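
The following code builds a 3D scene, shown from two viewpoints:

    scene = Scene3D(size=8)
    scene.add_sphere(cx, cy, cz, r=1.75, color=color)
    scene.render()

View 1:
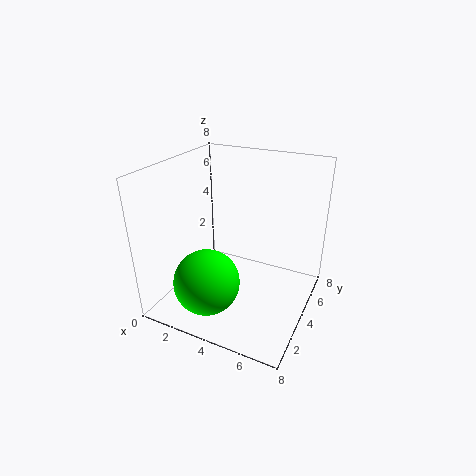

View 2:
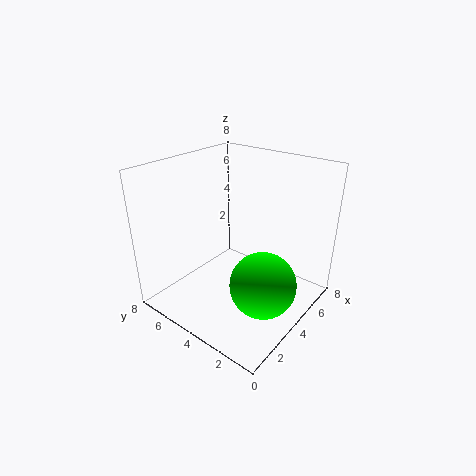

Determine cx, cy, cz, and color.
cx = 3.25
cy = 1.75
cz = 2.25
color = 'lime'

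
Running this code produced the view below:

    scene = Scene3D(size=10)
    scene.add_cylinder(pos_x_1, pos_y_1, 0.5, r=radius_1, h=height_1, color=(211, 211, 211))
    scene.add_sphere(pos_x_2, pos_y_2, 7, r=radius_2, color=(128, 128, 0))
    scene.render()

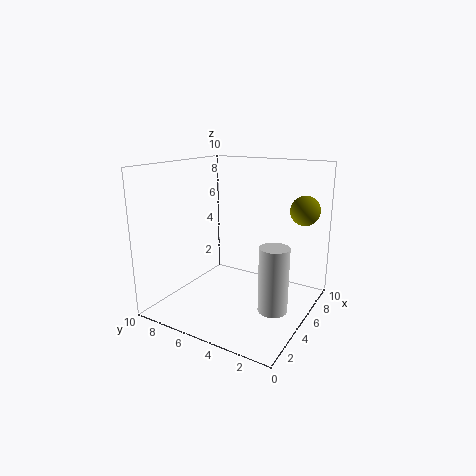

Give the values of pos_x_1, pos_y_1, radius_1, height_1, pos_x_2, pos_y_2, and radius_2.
pos_x_1 = 4.5; pos_y_1 = 2; radius_1 = 1; height_1 = 4.5; pos_x_2 = 7; pos_y_2 = 1; radius_2 = 1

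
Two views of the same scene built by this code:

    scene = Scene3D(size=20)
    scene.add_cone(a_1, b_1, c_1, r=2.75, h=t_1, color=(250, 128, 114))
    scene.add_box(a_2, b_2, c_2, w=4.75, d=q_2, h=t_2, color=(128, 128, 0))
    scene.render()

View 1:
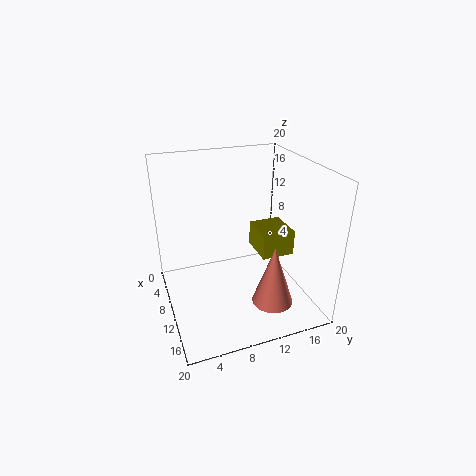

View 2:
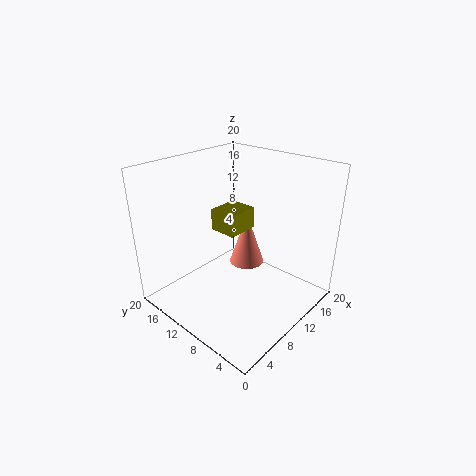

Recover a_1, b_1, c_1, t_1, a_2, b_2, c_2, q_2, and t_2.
a_1 = 15.5, b_1 = 13, c_1 = 2.5, t_1 = 8.25, a_2 = 10.5, b_2 = 11.5, c_2 = 9.25, q_2 = 4.25, t_2 = 3.25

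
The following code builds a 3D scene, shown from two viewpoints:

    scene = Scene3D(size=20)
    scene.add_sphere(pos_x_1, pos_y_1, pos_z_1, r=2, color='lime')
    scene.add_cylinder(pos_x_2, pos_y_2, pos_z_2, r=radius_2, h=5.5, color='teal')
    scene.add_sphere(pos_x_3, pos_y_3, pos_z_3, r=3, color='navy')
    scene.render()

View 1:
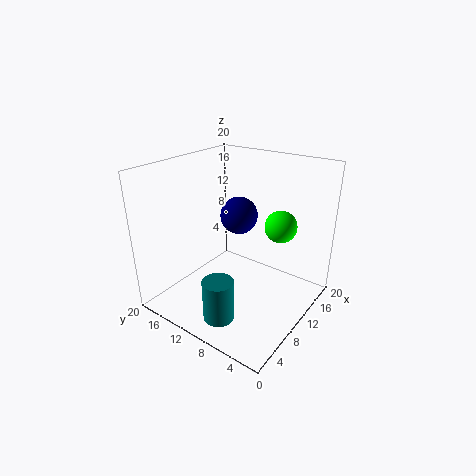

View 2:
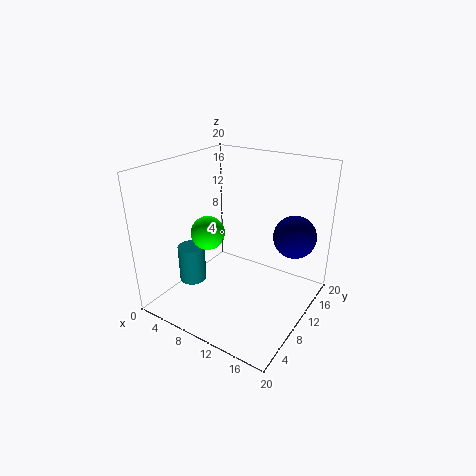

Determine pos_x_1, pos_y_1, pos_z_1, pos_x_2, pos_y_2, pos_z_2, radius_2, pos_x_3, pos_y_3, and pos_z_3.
pos_x_1 = 10
pos_y_1 = 3.5
pos_z_1 = 13.5
pos_x_2 = 3
pos_y_2 = 8
pos_z_2 = 2
radius_2 = 2
pos_x_3 = 16.5
pos_y_3 = 14.5
pos_z_3 = 10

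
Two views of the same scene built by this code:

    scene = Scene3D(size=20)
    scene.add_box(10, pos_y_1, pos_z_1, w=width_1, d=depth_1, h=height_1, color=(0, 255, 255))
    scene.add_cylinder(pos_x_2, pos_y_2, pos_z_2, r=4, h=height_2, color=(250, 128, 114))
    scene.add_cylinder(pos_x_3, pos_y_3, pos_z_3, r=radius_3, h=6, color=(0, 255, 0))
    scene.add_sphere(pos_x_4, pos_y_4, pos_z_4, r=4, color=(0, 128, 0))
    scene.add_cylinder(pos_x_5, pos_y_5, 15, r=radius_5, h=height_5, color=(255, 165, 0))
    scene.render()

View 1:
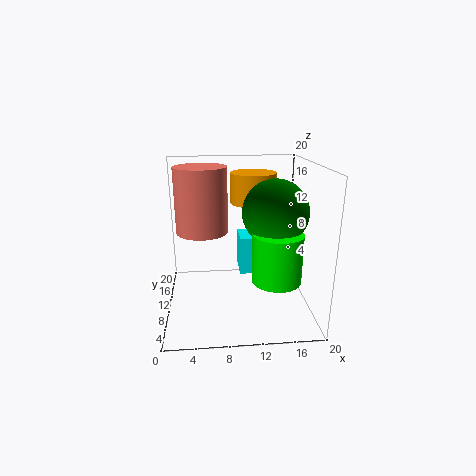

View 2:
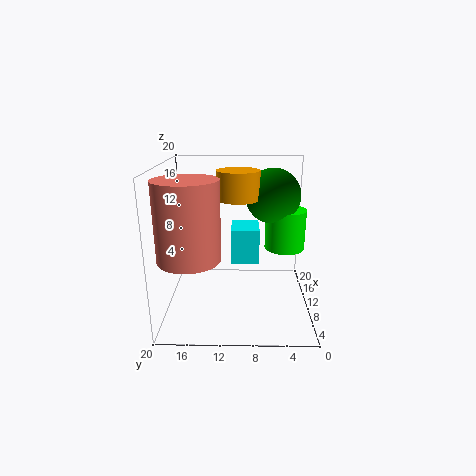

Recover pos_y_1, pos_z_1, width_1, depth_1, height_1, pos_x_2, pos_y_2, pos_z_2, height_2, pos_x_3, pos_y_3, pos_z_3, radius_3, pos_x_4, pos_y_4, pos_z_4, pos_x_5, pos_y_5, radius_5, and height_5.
pos_y_1 = 7, pos_z_1 = 6, width_1 = 5, depth_1 = 4, height_1 = 5, pos_x_2 = 5, pos_y_2 = 16, pos_z_2 = 9, height_2 = 10, pos_x_3 = 14, pos_y_3 = 3, pos_z_3 = 7, radius_3 = 3, pos_x_4 = 14, pos_y_4 = 5, pos_z_4 = 15, pos_x_5 = 12, pos_y_5 = 10, radius_5 = 3, height_5 = 4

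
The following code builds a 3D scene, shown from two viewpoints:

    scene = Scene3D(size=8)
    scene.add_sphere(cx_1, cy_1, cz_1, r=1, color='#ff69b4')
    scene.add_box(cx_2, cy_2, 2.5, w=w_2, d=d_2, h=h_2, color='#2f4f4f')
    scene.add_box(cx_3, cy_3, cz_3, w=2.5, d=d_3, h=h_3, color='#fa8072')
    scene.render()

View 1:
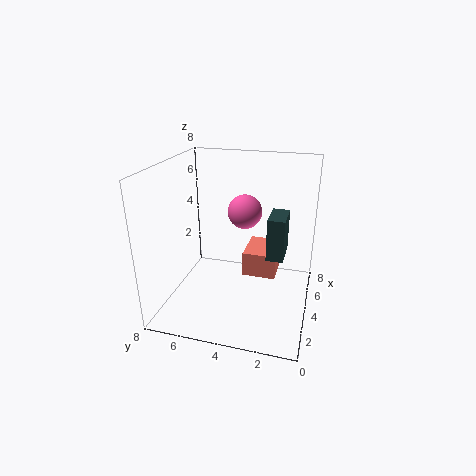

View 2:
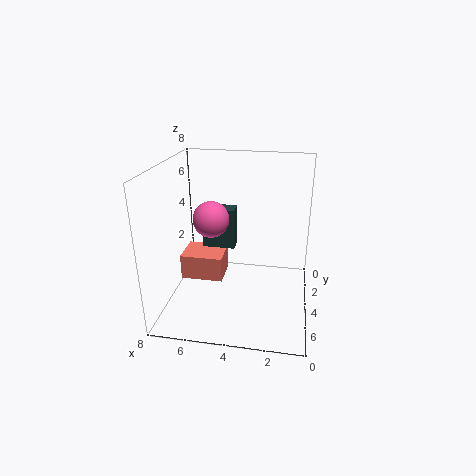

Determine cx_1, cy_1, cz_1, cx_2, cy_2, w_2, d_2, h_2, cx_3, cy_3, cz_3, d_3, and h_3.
cx_1 = 5.5
cy_1 = 4
cz_1 = 5
cx_2 = 4.5
cy_2 = 1.5
w_2 = 2
d_2 = 1
h_2 = 2.5
cx_3 = 5
cy_3 = 2
cz_3 = 1
d_3 = 2
h_3 = 1.5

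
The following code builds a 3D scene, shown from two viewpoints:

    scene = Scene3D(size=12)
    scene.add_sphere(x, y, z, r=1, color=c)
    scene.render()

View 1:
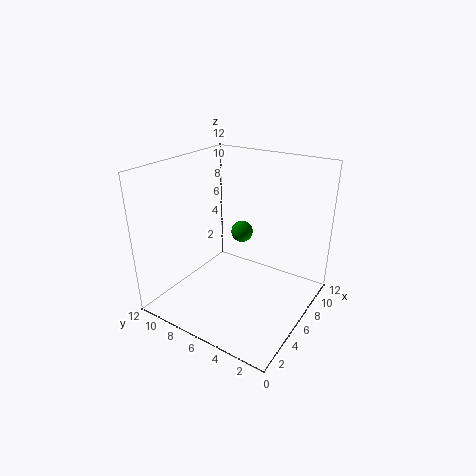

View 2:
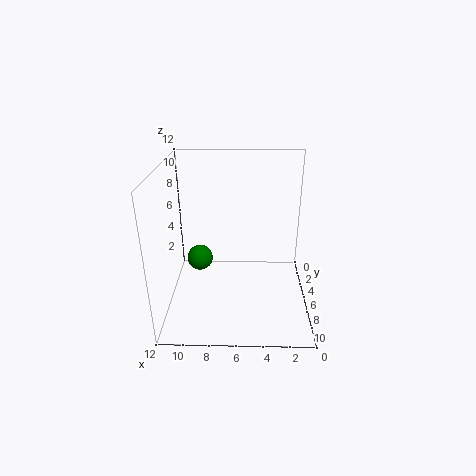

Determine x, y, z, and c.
x = 9
y = 7.5
z = 5
c = 'green'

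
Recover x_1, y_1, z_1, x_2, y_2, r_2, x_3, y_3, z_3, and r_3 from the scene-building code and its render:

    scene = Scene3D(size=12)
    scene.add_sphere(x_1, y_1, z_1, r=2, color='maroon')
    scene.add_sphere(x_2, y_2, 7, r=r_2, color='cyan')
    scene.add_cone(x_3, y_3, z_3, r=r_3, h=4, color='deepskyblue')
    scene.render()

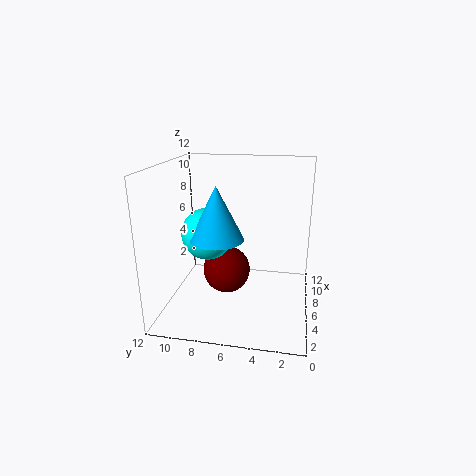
x_1 = 6; y_1 = 7; z_1 = 3; x_2 = 4; y_2 = 8; r_2 = 2; x_3 = 3; y_3 = 7; z_3 = 7; r_3 = 2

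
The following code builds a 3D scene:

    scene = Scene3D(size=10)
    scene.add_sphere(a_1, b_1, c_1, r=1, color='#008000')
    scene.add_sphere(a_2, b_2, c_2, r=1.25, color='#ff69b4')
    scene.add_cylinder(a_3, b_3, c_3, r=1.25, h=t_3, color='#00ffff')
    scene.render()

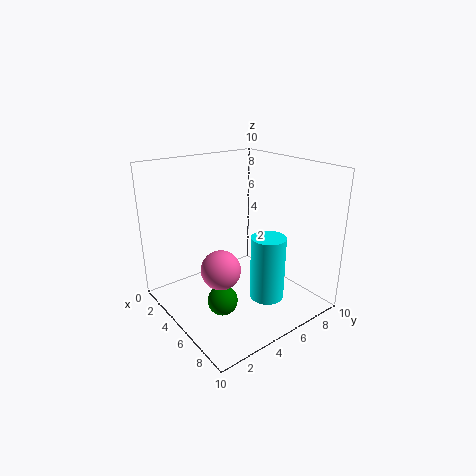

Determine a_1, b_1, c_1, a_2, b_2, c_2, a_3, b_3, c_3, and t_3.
a_1 = 6.25; b_1 = 2.75; c_1 = 1.5; a_2 = 6.5; b_2 = 2.5; c_2 = 4; a_3 = 6.25; b_3 = 6.75; c_3 = 0.25; t_3 = 4.75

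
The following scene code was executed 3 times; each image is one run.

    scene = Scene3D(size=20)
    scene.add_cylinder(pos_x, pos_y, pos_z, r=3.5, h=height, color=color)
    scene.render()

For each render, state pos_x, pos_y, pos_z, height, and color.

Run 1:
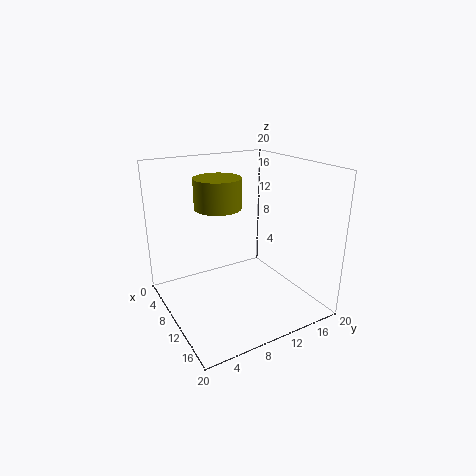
pos_x = 5; pos_y = 9.5; pos_z = 13; height = 4.5; color = 'olive'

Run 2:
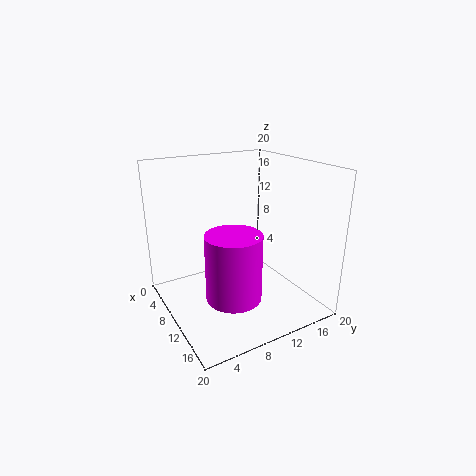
pos_x = 15; pos_y = 6.5; pos_z = 4.5; height = 8.5; color = 'magenta'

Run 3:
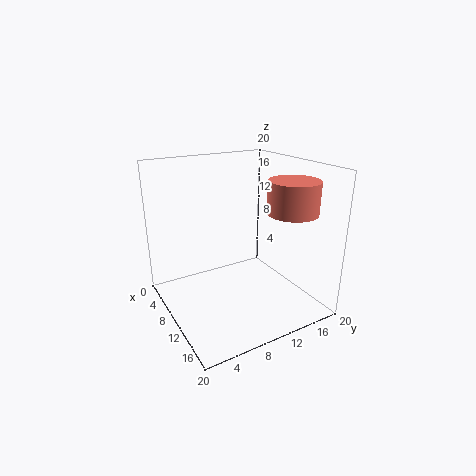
pos_x = 13.5; pos_y = 16.5; pos_z = 13.5; height = 4.5; color = 'salmon'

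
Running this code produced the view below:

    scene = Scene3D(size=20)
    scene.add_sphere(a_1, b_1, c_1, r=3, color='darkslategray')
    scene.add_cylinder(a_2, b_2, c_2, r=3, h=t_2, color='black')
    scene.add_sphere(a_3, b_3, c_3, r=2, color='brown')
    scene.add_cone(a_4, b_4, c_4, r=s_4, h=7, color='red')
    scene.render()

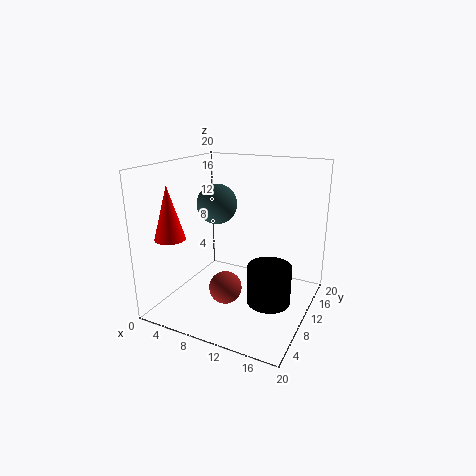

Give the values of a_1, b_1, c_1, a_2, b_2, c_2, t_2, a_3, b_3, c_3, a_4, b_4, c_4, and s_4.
a_1 = 5, b_1 = 13, c_1 = 13.5, a_2 = 15, b_2 = 9.5, c_2 = 1.5, t_2 = 5.5, a_3 = 11.5, b_3 = 3.5, c_3 = 6, a_4 = 3.5, b_4 = 3.5, c_4 = 11, s_4 = 2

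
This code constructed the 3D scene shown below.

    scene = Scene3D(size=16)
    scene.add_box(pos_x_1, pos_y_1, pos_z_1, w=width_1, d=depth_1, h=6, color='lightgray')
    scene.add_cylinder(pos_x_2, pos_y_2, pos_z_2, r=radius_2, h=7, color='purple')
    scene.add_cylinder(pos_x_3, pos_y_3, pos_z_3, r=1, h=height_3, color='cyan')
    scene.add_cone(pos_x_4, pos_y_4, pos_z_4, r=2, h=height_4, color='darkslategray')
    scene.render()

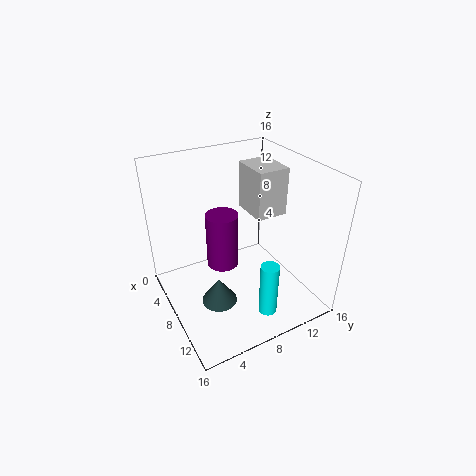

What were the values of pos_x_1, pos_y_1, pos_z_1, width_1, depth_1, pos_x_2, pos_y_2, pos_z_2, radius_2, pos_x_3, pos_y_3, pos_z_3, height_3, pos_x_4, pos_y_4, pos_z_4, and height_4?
pos_x_1 = 1, pos_y_1 = 12, pos_z_1 = 8, width_1 = 5, depth_1 = 4, pos_x_2 = 4, pos_y_2 = 8, pos_z_2 = 2, radius_2 = 2, pos_x_3 = 13, pos_y_3 = 9, pos_z_3 = 1, height_3 = 6, pos_x_4 = 9, pos_y_4 = 5, pos_z_4 = 1, height_4 = 3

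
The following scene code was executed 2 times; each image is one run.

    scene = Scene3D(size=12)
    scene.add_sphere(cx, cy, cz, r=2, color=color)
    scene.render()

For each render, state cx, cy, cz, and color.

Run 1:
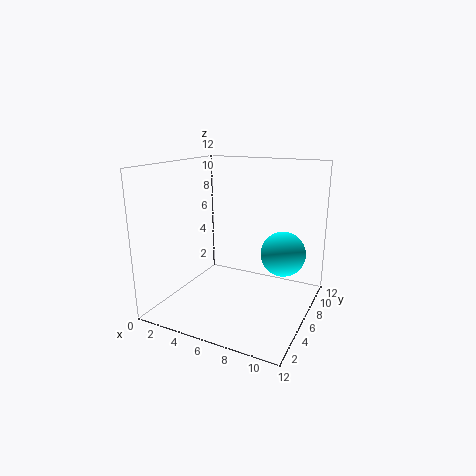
cx = 9, cy = 9, cz = 4, color = 'cyan'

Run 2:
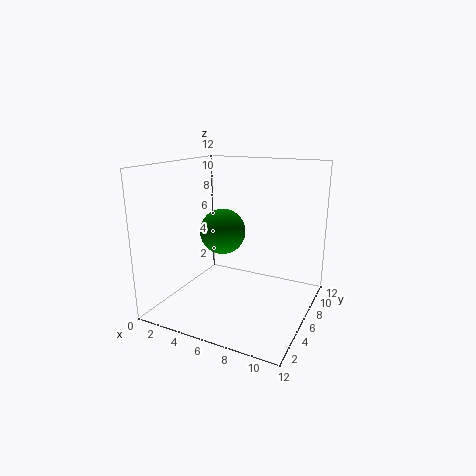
cx = 4, cy = 7, cz = 6, color = 'green'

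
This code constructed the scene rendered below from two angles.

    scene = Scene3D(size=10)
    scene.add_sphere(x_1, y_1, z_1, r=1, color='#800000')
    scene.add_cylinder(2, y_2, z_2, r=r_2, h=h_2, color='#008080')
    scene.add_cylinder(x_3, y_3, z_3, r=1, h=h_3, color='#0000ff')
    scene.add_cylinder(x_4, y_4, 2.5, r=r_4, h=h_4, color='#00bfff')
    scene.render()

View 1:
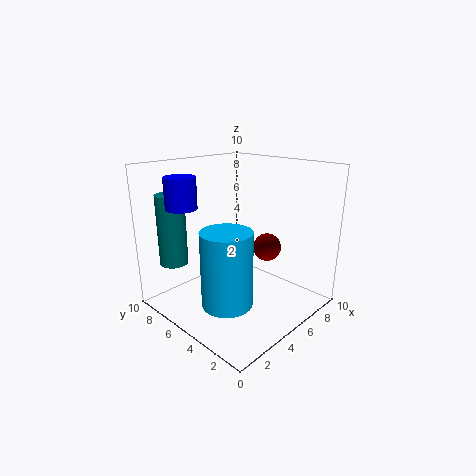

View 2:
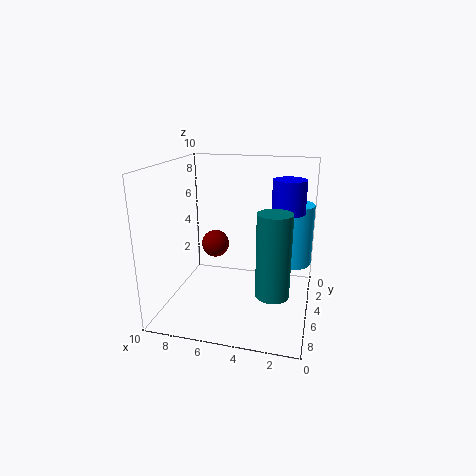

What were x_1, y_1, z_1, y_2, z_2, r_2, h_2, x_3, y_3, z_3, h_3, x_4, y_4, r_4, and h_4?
x_1 = 7
y_1 = 4
z_1 = 4
y_2 = 8.5
z_2 = 3
r_2 = 1
h_2 = 5
x_3 = 1.5
y_3 = 6.5
z_3 = 7.5
h_3 = 2
x_4 = 1.5
y_4 = 2.5
r_4 = 1.5
h_4 = 4.5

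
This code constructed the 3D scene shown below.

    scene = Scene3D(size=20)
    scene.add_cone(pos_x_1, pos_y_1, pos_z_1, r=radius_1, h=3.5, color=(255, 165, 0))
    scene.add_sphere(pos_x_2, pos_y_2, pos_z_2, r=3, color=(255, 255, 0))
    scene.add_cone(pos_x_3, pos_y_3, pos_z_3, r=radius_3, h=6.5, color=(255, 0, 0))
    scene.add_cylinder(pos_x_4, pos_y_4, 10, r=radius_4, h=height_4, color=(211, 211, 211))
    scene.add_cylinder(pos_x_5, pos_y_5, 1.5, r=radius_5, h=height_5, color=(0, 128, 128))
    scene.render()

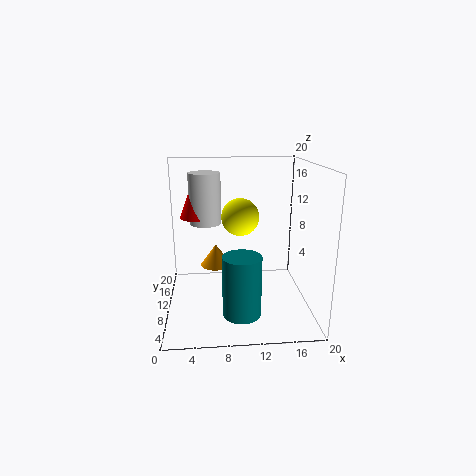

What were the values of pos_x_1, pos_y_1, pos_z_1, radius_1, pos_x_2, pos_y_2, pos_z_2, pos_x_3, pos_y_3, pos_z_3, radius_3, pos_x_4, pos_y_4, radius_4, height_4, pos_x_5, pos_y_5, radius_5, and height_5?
pos_x_1 = 7; pos_y_1 = 17; pos_z_1 = 3; radius_1 = 2.5; pos_x_2 = 11; pos_y_2 = 17; pos_z_2 = 11; pos_x_3 = 4; pos_y_3 = 17.5; pos_z_3 = 11; radius_3 = 2.5; pos_x_4 = 5.5; pos_y_4 = 17.5; radius_4 = 2.5; height_4 = 8; pos_x_5 = 10; pos_y_5 = 4.5; radius_5 = 2.5; height_5 = 8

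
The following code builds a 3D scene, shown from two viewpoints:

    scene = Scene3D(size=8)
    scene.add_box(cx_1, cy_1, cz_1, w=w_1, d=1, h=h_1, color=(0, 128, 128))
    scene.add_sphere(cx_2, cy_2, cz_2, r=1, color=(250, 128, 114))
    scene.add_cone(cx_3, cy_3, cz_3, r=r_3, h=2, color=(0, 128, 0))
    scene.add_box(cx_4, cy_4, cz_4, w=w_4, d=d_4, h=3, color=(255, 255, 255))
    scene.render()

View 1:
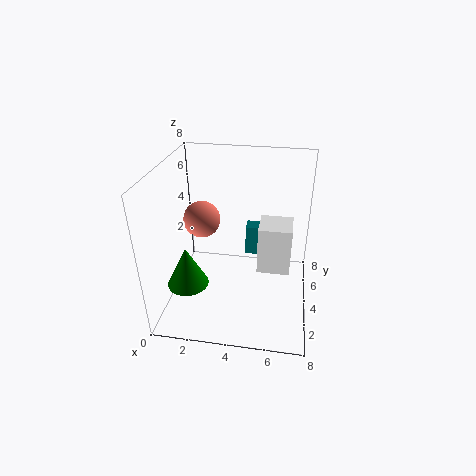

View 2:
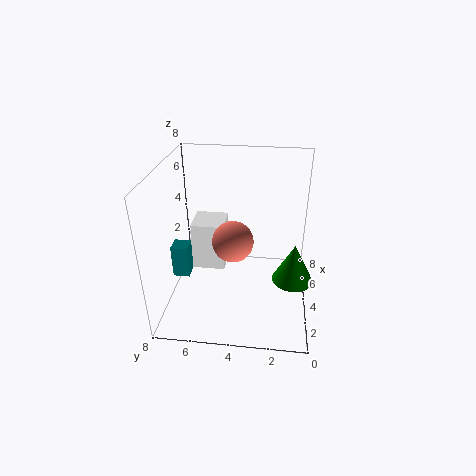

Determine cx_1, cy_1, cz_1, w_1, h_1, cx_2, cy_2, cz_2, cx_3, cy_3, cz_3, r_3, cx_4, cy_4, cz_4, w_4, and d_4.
cx_1 = 4; cy_1 = 7; cz_1 = 1; w_1 = 1; h_1 = 2; cx_2 = 2; cy_2 = 4; cz_2 = 5; cx_3 = 2; cy_3 = 1; cz_3 = 3; r_3 = 1; cx_4 = 5; cy_4 = 5; cz_4 = 1; w_4 = 2; d_4 = 2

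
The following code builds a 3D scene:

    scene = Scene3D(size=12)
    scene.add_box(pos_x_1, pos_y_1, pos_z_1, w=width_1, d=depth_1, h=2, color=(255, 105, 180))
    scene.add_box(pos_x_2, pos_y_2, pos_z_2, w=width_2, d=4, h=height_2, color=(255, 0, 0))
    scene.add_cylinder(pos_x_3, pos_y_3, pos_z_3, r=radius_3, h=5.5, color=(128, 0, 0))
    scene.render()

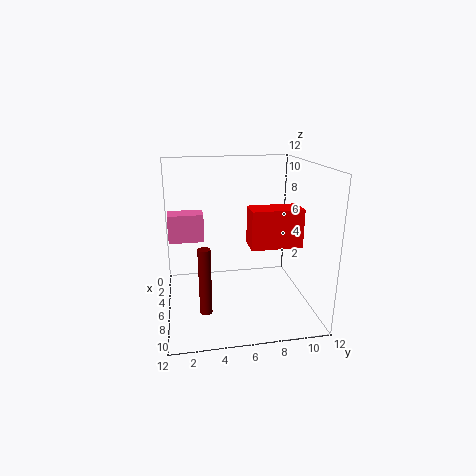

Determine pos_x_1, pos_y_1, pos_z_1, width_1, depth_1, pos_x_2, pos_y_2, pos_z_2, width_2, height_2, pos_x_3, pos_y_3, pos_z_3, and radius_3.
pos_x_1 = 7.5, pos_y_1 = 0.5, pos_z_1 = 7, width_1 = 1.5, depth_1 = 2.5, pos_x_2 = 7, pos_y_2 = 6.5, pos_z_2 = 6, width_2 = 2, height_2 = 3, pos_x_3 = 8, pos_y_3 = 3, pos_z_3 = 0.5, radius_3 = 0.5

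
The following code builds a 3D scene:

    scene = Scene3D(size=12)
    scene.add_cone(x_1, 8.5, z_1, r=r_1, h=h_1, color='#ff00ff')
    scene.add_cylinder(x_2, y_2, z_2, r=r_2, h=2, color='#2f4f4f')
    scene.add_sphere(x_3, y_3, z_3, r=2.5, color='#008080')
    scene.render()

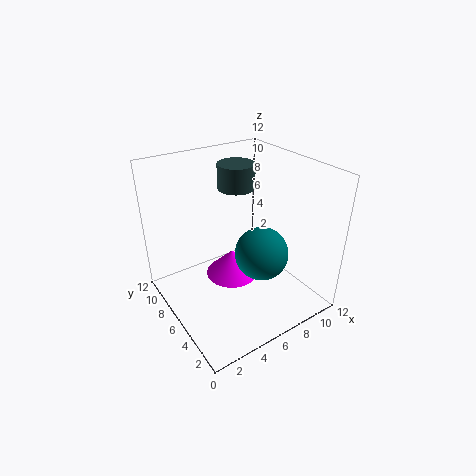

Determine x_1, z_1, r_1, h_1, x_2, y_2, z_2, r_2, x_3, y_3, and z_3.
x_1 = 7; z_1 = 0.5; r_1 = 2.5; h_1 = 2.5; x_2 = 6.5; y_2 = 7; z_2 = 10; r_2 = 1.5; x_3 = 9; y_3 = 6.5; z_3 = 3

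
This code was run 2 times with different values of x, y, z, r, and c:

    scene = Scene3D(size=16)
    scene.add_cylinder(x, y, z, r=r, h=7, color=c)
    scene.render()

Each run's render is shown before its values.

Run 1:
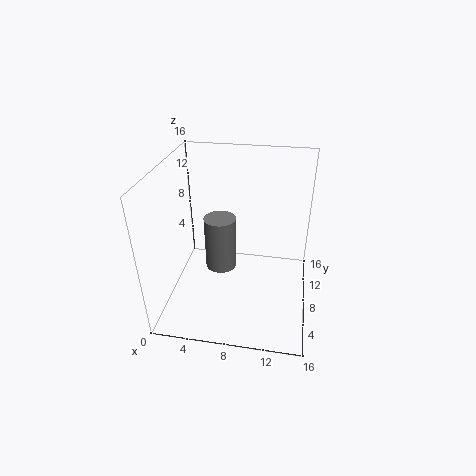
x = 5; y = 12; z = 1; r = 2; c = 'gray'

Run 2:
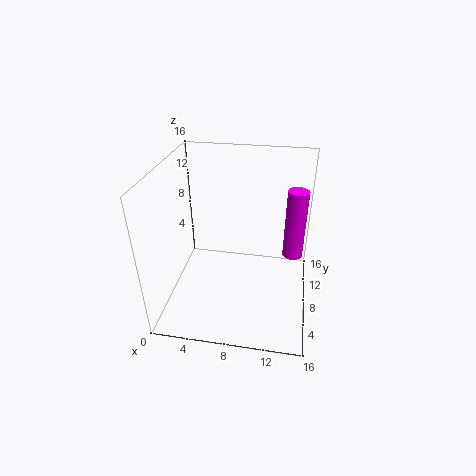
x = 14; y = 6; z = 8; r = 1; c = 'magenta'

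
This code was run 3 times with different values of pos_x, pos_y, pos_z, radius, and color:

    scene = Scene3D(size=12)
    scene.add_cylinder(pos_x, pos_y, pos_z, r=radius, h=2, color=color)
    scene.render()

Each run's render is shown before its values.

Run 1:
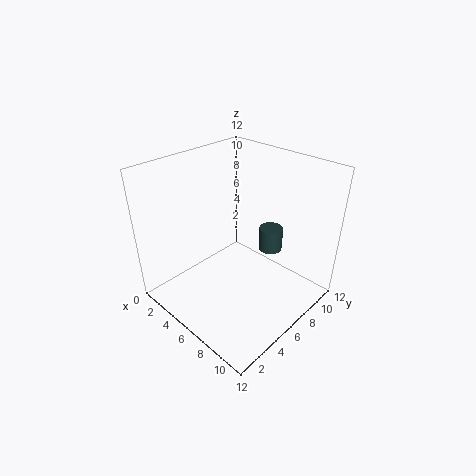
pos_x = 7.5; pos_y = 8.5; pos_z = 4.5; radius = 1; color = 'darkslategray'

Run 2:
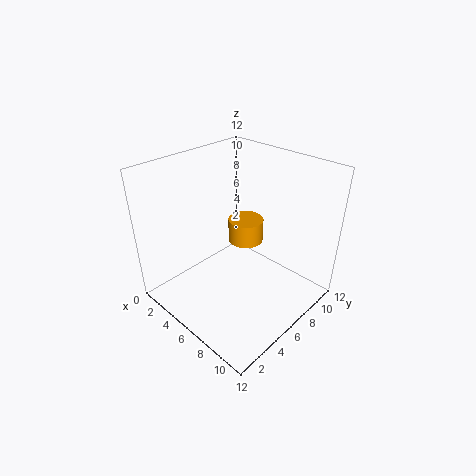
pos_x = 5.5; pos_y = 7.5; pos_z = 5; radius = 1.5; color = 'orange'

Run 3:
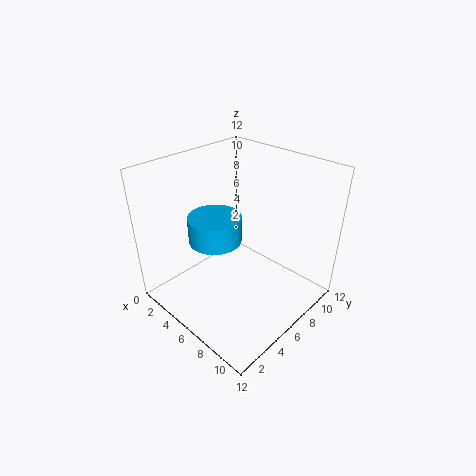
pos_x = 6; pos_y = 3.5; pos_z = 7; radius = 2; color = 'deepskyblue'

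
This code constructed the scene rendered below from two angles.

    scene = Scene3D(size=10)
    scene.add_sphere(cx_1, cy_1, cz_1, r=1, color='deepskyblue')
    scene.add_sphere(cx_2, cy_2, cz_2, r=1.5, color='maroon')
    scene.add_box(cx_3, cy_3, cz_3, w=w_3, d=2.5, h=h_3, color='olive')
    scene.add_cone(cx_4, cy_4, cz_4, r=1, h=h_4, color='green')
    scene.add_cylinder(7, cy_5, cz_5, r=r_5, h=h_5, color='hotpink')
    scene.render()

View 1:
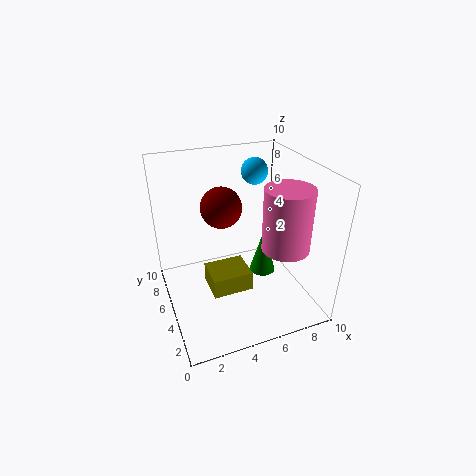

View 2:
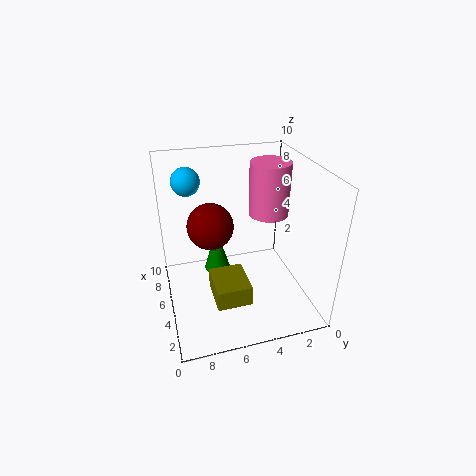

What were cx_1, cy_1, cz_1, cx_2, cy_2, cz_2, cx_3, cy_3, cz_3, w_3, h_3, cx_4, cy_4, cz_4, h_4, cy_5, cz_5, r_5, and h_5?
cx_1 = 7.5, cy_1 = 8, cz_1 = 8.5, cx_2 = 4.5, cy_2 = 7, cz_2 = 6.5, cx_3 = 3, cy_3 = 4.5, cz_3 = 0.5, w_3 = 3, h_3 = 1.5, cx_4 = 7.5, cy_4 = 6, cz_4 = 1, h_4 = 3.5, cy_5 = 2, cz_5 = 5.5, r_5 = 1.5, h_5 = 4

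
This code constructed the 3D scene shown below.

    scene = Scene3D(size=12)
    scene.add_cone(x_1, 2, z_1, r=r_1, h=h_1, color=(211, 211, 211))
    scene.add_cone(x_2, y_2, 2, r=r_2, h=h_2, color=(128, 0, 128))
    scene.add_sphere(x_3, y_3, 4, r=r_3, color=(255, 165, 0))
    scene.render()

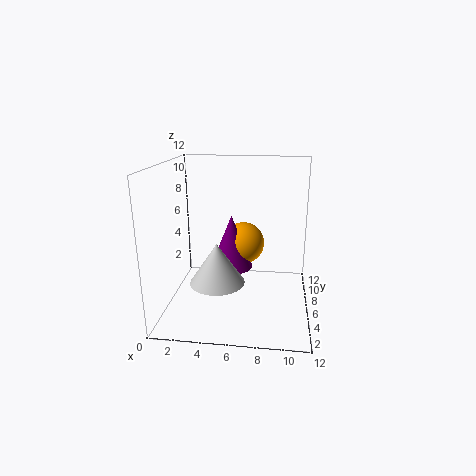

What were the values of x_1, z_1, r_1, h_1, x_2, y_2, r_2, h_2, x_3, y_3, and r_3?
x_1 = 5, z_1 = 4, r_1 = 2, h_1 = 3, x_2 = 5, y_2 = 9, r_2 = 2, h_2 = 5, x_3 = 6, y_3 = 10, r_3 = 2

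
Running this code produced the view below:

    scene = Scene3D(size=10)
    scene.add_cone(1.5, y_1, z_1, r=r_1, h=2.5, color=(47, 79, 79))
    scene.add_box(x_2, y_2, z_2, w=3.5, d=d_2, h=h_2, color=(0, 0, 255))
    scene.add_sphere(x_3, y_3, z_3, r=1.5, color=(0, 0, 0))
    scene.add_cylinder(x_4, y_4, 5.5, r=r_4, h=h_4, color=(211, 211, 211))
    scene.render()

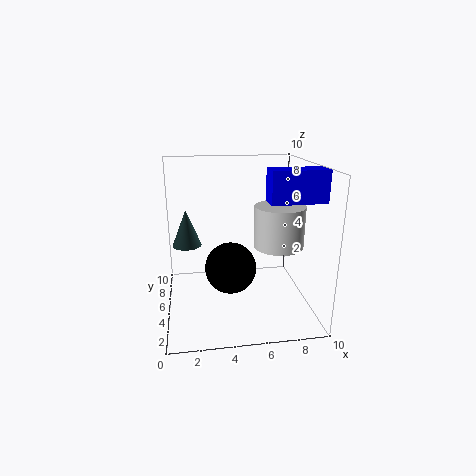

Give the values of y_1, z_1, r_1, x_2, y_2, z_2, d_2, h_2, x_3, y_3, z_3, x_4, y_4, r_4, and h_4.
y_1 = 5.5
z_1 = 4.5
r_1 = 1
x_2 = 6.5
y_2 = 2
z_2 = 8
d_2 = 1.5
h_2 = 2
x_3 = 4
y_3 = 1.5
z_3 = 4.5
x_4 = 7
y_4 = 2
r_4 = 1.5
h_4 = 2.5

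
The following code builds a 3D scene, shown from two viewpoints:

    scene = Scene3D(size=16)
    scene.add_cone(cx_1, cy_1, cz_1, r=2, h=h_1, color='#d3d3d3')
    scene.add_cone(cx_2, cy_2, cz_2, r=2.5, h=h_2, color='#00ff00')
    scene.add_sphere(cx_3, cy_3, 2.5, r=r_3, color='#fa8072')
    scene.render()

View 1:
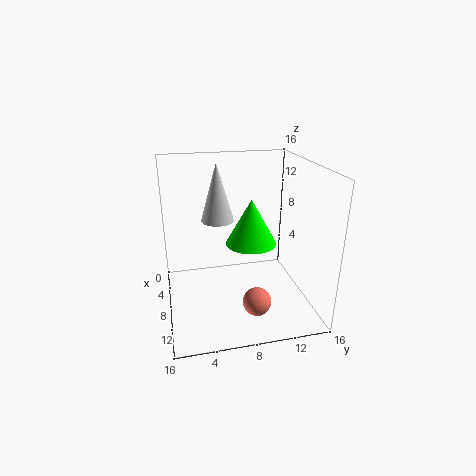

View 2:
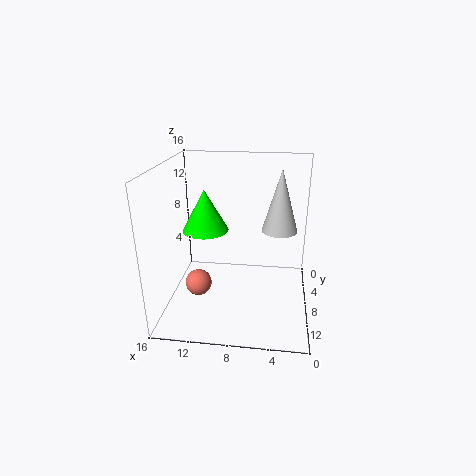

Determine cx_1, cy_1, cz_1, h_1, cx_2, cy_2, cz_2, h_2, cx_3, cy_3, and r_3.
cx_1 = 3.5, cy_1 = 6.5, cz_1 = 8.5, h_1 = 7, cx_2 = 11.5, cy_2 = 8.5, cz_2 = 9, h_2 = 4.5, cx_3 = 12.5, cy_3 = 9, r_3 = 1.5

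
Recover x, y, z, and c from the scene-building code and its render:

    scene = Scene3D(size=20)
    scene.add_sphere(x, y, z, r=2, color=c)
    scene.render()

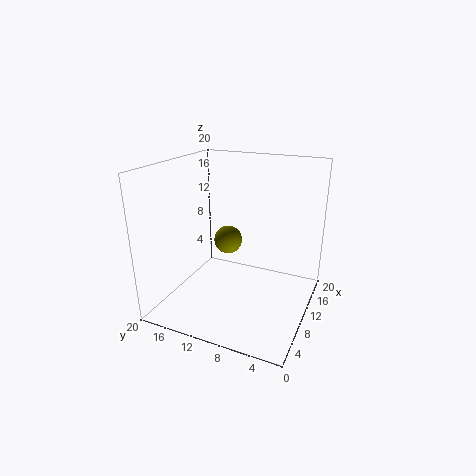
x = 11, y = 12, z = 9, c = 'olive'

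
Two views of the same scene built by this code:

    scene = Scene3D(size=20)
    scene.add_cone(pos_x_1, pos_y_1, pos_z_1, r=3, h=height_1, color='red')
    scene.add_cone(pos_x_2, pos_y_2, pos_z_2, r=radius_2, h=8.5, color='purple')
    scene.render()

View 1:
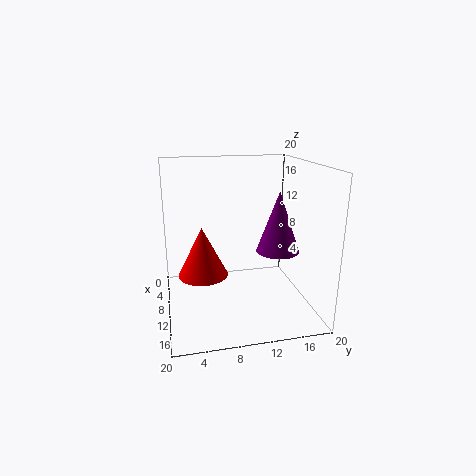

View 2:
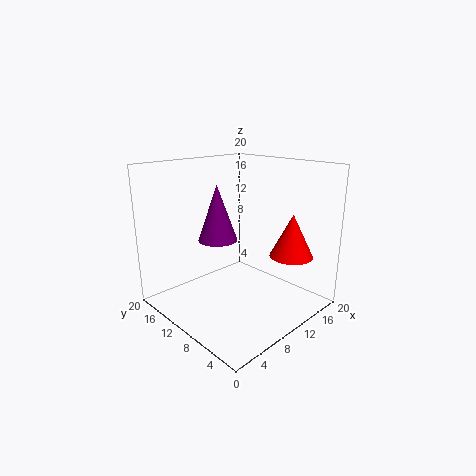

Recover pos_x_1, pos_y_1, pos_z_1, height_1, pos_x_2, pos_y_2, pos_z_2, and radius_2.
pos_x_1 = 15, pos_y_1 = 4.5, pos_z_1 = 7.5, height_1 = 6, pos_x_2 = 11, pos_y_2 = 15.5, pos_z_2 = 8, radius_2 = 3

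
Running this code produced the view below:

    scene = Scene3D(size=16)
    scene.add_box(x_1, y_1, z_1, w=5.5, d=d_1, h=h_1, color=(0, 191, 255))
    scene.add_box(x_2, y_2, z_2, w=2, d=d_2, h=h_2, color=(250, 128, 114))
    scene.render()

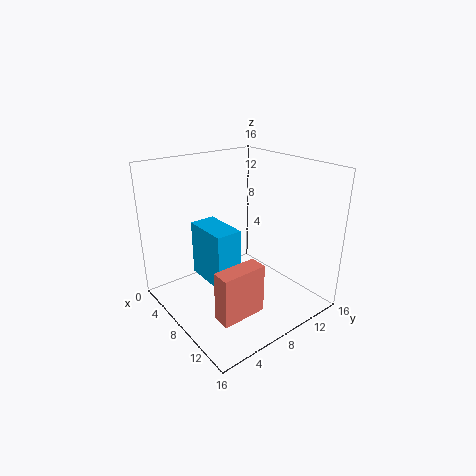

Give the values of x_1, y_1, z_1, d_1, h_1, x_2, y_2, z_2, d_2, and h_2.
x_1 = 3; y_1 = 5; z_1 = 2.5; d_1 = 3; h_1 = 6.5; x_2 = 10.5; y_2 = 3; z_2 = 1; d_2 = 5; h_2 = 5.5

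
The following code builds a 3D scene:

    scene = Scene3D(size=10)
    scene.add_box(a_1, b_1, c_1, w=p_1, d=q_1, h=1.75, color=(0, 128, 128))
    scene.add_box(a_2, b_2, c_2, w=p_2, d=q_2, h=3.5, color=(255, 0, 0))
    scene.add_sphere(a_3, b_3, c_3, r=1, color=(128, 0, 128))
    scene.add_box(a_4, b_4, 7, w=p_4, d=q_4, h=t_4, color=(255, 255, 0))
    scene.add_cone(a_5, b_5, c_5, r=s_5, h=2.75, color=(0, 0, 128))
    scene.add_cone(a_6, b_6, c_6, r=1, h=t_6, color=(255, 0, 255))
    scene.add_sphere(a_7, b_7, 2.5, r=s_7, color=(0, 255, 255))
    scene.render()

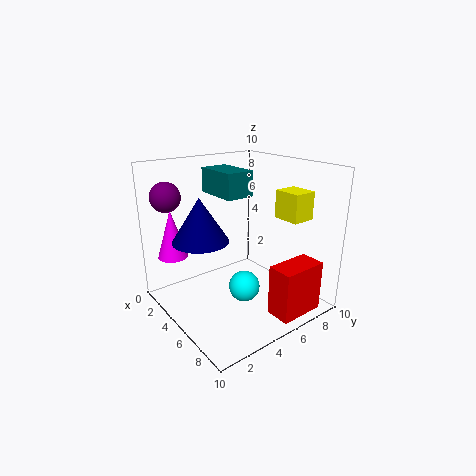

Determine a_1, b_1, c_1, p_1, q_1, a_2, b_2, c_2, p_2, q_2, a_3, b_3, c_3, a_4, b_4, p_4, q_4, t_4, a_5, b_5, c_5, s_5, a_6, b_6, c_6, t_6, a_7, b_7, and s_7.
a_1 = 1.75; b_1 = 4.25; c_1 = 7.75; p_1 = 3.25; q_1 = 2; a_2 = 7.75; b_2 = 5.5; c_2 = 0.25; p_2 = 1.75; q_2 = 3.25; a_3 = 2.5; b_3 = 1; c_3 = 8; a_4 = 7.5; b_4 = 6; p_4 = 1.75; q_4 = 1.5; t_4 = 1.75; a_5 = 5.5; b_5 = 1.75; c_5 = 5.75; s_5 = 1.75; a_6 = 3; b_6 = 1; c_6 = 4; t_6 = 3.25; a_7 = 7; b_7 = 4; s_7 = 1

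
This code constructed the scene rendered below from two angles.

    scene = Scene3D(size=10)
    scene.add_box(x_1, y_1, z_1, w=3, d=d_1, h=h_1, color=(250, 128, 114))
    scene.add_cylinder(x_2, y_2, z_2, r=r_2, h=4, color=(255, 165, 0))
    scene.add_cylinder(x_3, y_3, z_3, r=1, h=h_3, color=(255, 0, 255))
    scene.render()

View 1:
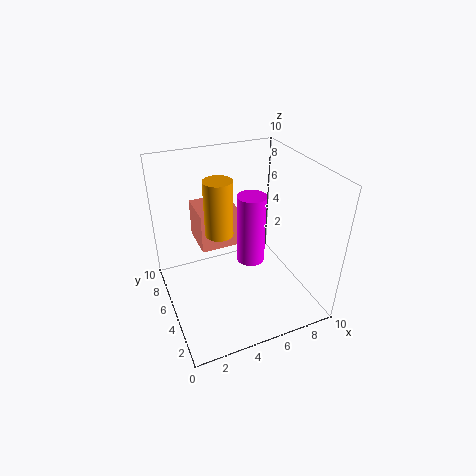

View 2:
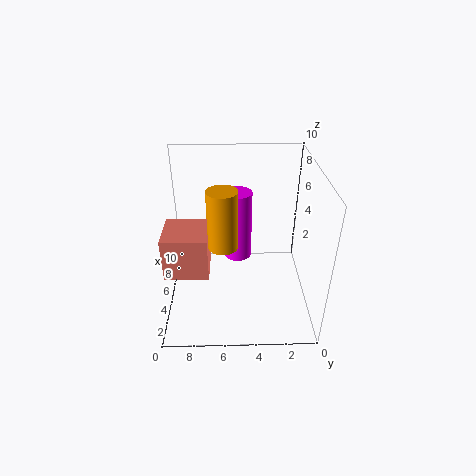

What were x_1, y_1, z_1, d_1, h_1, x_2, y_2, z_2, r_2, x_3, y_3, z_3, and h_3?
x_1 = 3, y_1 = 7, z_1 = 3, d_1 = 3, h_1 = 3, x_2 = 4, y_2 = 6, z_2 = 5, r_2 = 1, x_3 = 6, y_3 = 5, z_3 = 3, h_3 = 5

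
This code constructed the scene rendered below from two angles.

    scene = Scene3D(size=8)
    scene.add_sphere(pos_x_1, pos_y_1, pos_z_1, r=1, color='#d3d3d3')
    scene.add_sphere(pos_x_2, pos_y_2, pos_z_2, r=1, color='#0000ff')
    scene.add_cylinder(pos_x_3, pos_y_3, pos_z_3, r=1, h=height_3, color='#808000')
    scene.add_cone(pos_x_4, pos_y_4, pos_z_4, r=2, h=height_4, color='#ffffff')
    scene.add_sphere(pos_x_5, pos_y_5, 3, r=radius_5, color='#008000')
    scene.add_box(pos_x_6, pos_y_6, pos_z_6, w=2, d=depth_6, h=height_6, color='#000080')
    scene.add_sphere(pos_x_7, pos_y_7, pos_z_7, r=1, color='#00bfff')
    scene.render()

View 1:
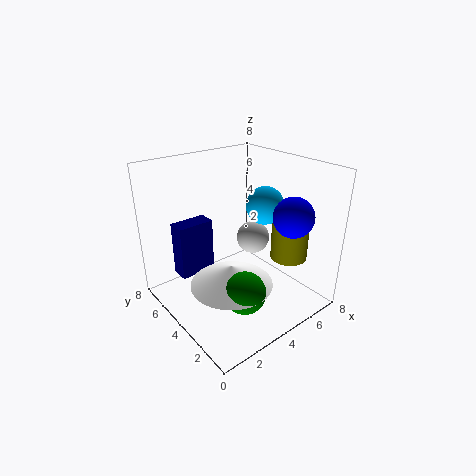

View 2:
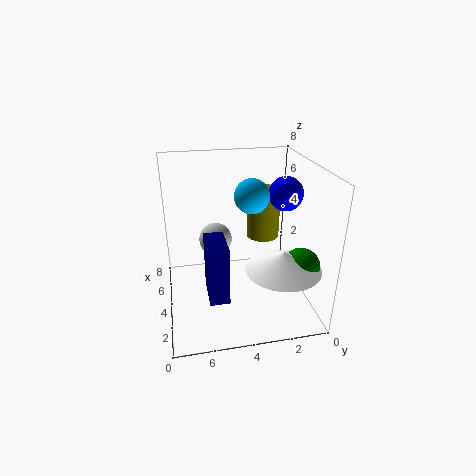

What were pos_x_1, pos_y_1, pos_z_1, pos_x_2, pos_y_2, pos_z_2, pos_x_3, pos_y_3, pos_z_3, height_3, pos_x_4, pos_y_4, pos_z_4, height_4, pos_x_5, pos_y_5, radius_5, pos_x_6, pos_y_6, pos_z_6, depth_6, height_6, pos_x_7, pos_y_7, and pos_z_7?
pos_x_1 = 6, pos_y_1 = 5, pos_z_1 = 3, pos_x_2 = 5, pos_y_2 = 1, pos_z_2 = 6, pos_x_3 = 6, pos_y_3 = 2, pos_z_3 = 3, height_3 = 3, pos_x_4 = 2, pos_y_4 = 2, pos_z_4 = 3, height_4 = 1, pos_x_5 = 2, pos_y_5 = 1, radius_5 = 1, pos_x_6 = 1, pos_y_6 = 5, pos_z_6 = 2, depth_6 = 1, height_6 = 3, pos_x_7 = 5, pos_y_7 = 3, pos_z_7 = 6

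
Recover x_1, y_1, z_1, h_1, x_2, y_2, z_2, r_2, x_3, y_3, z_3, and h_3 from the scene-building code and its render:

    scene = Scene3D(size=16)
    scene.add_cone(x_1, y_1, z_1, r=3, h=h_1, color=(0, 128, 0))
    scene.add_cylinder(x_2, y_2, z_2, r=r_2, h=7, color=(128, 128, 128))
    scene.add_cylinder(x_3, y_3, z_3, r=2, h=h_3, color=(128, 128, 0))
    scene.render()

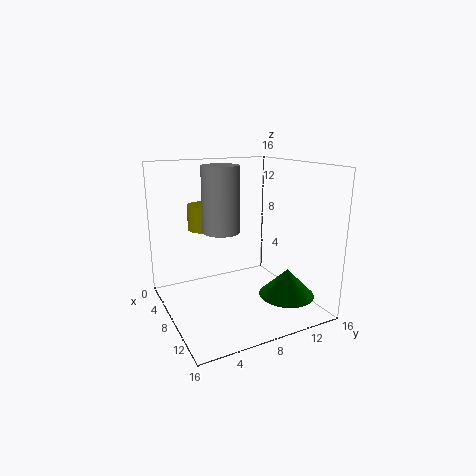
x_1 = 12
y_1 = 12
z_1 = 2
h_1 = 3
x_2 = 8
y_2 = 6
z_2 = 9
r_2 = 2
x_3 = 3
y_3 = 6
z_3 = 8
h_3 = 3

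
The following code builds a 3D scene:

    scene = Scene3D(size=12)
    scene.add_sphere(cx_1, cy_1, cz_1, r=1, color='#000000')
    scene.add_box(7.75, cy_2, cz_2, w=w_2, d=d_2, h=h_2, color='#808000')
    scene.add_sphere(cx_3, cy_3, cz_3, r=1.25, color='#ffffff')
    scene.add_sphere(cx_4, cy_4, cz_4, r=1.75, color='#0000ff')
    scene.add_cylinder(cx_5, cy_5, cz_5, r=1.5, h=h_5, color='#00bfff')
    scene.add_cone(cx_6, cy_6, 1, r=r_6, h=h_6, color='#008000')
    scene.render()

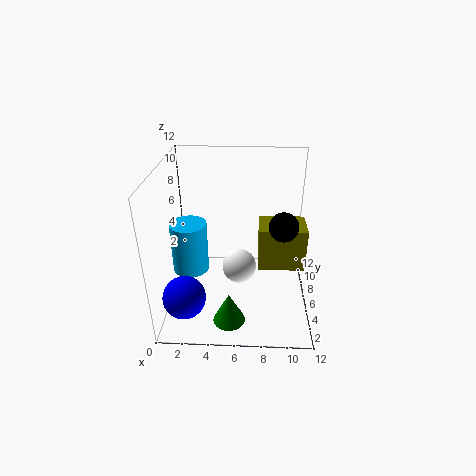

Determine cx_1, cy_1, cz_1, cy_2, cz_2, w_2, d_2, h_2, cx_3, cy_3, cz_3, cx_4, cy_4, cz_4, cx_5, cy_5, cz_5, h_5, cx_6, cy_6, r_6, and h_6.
cx_1 = 9.25
cy_1 = 2
cz_1 = 9.25
cy_2 = 5.75
cz_2 = 3
w_2 = 4
d_2 = 3
h_2 = 3.75
cx_3 = 6.25
cy_3 = 2.75
cz_3 = 5.5
cx_4 = 1.75
cy_4 = 3
cz_4 = 2
cx_5 = 2
cy_5 = 5.5
cz_5 = 3.25
h_5 = 4.25
cx_6 = 5.5
cy_6 = 1.75
r_6 = 1.25
h_6 = 2.5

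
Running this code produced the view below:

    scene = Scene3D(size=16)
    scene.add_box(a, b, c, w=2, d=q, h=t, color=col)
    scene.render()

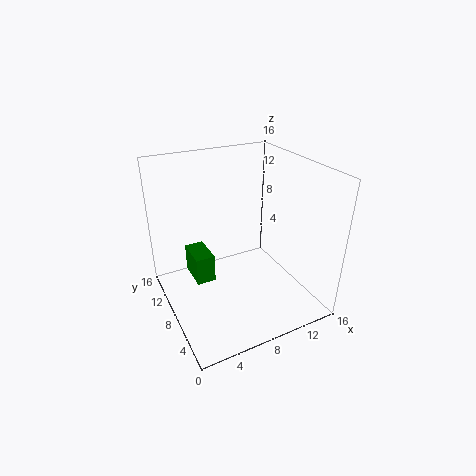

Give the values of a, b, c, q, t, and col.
a = 2.5
b = 6.5
c = 4.5
q = 3.5
t = 3
col = 'green'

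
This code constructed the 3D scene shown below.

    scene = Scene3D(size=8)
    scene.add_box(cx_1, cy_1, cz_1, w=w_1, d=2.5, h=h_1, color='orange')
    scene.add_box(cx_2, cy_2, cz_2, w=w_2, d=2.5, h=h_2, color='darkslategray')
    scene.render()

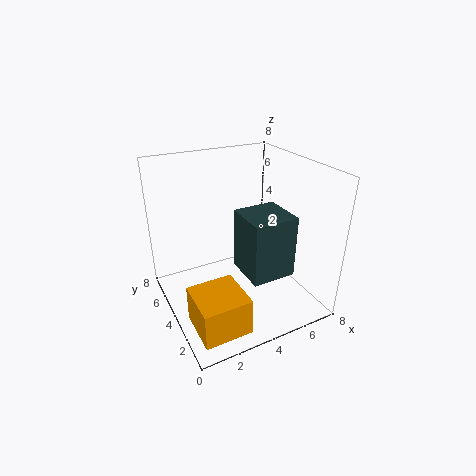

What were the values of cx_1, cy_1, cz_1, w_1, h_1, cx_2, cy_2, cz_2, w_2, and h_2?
cx_1 = 0.5, cy_1 = 0.5, cz_1 = 0.5, w_1 = 2.5, h_1 = 2, cx_2 = 4, cy_2 = 2, cz_2 = 2, w_2 = 2.5, h_2 = 3.5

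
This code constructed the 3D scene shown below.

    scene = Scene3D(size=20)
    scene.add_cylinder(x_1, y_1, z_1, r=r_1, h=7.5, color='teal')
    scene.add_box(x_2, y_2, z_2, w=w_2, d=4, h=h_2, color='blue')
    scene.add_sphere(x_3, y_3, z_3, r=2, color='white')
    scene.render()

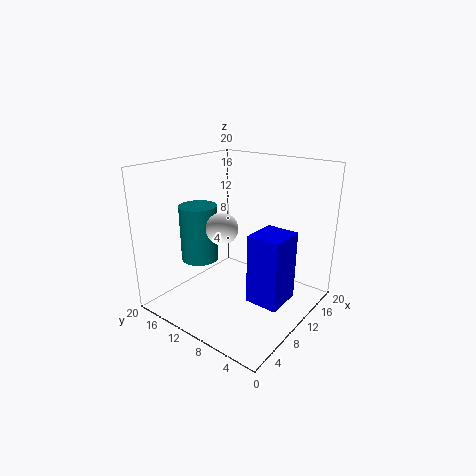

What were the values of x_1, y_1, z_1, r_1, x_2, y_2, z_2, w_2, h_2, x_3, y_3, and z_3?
x_1 = 6
y_1 = 13.5
z_1 = 7.5
r_1 = 2.5
x_2 = 4.5
y_2 = 0.5
z_2 = 5
w_2 = 4.5
h_2 = 8.5
x_3 = 5.5
y_3 = 9
z_3 = 13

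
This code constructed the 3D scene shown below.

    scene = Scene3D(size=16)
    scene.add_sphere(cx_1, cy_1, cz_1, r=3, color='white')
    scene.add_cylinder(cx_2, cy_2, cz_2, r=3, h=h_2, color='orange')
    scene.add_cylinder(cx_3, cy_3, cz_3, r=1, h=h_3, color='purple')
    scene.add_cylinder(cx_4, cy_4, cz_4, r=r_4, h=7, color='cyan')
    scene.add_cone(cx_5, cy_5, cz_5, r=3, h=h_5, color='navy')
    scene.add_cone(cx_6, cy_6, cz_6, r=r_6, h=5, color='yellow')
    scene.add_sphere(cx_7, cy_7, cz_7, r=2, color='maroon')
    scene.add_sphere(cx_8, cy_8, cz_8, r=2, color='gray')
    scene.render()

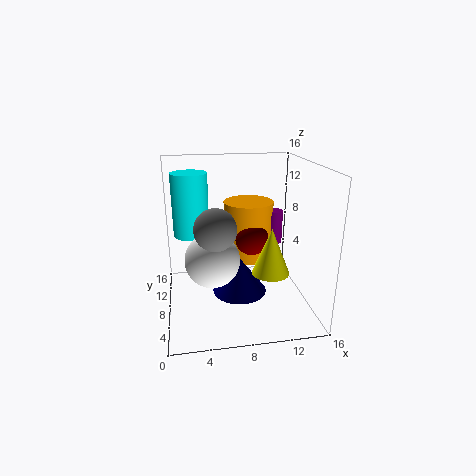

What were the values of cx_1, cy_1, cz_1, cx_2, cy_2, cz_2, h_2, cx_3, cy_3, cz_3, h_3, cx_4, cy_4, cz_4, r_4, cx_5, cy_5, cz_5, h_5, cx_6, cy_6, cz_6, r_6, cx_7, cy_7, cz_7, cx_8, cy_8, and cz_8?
cx_1 = 5; cy_1 = 7; cz_1 = 6; cx_2 = 10; cy_2 = 12; cz_2 = 4; h_2 = 7; cx_3 = 13; cy_3 = 11; cz_3 = 6; h_3 = 4; cx_4 = 3; cy_4 = 10; cz_4 = 8; r_4 = 2; cx_5 = 8; cy_5 = 7; cz_5 = 2; h_5 = 4; cx_6 = 11; cy_6 = 5; cz_6 = 5; r_6 = 2; cx_7 = 10; cy_7 = 10; cz_7 = 7; cx_8 = 5; cy_8 = 3; cz_8 = 11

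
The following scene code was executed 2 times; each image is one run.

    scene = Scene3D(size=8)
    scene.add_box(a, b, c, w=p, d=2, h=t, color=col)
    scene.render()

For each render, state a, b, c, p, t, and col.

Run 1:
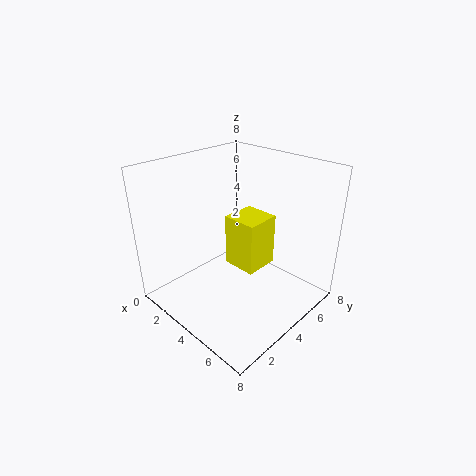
a = 3, b = 4, c = 2, p = 2, t = 3, col = 'yellow'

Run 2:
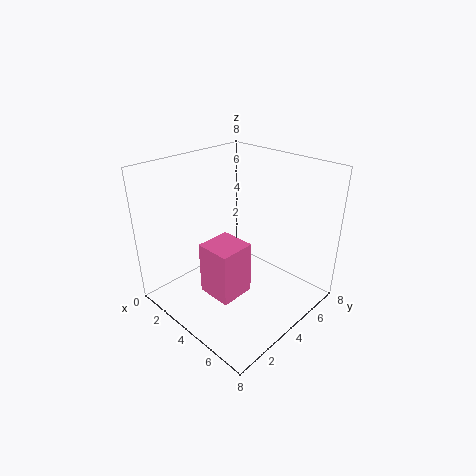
a = 3, b = 2, c = 1, p = 2, t = 3, col = 'hotpink'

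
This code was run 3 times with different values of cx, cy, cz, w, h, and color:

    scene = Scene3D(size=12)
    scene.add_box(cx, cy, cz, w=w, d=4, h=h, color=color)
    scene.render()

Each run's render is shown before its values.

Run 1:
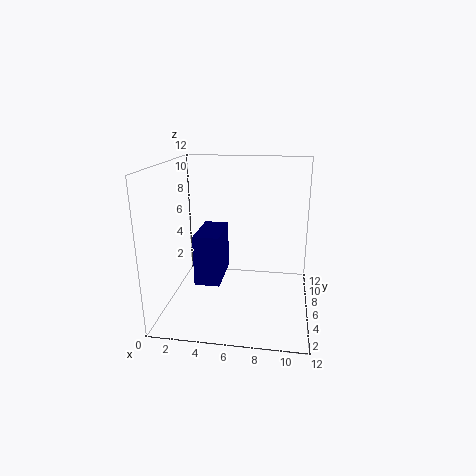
cx = 3
cy = 3
cz = 3
w = 2
h = 4
color = 'navy'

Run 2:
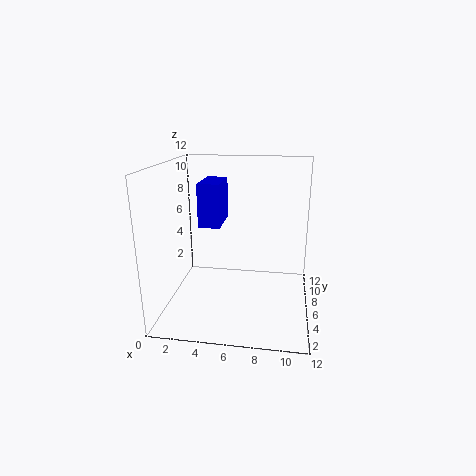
cx = 2
cy = 8
cz = 6
w = 2
h = 4
color = 'blue'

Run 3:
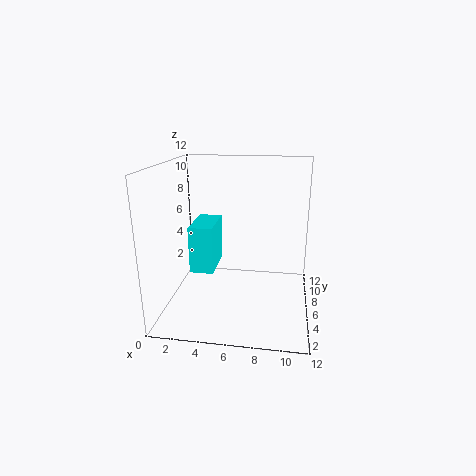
cx = 2
cy = 5
cz = 3
w = 2
h = 4
color = 'cyan'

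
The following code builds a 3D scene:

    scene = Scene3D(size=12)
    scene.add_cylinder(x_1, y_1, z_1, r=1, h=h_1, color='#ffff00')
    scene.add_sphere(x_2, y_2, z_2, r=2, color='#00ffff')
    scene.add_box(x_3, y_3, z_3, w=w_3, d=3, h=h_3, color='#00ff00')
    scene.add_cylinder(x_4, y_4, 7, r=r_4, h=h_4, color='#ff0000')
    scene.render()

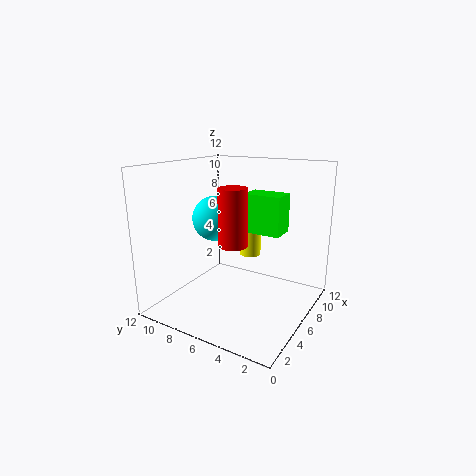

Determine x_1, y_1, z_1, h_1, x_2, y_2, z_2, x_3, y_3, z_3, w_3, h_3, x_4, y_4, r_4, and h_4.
x_1 = 10; y_1 = 7; z_1 = 3; h_1 = 3; x_2 = 7; y_2 = 9; z_2 = 7; x_3 = 5; y_3 = 2; z_3 = 7; w_3 = 2; h_3 = 3; x_4 = 2; y_4 = 4; r_4 = 1; h_4 = 4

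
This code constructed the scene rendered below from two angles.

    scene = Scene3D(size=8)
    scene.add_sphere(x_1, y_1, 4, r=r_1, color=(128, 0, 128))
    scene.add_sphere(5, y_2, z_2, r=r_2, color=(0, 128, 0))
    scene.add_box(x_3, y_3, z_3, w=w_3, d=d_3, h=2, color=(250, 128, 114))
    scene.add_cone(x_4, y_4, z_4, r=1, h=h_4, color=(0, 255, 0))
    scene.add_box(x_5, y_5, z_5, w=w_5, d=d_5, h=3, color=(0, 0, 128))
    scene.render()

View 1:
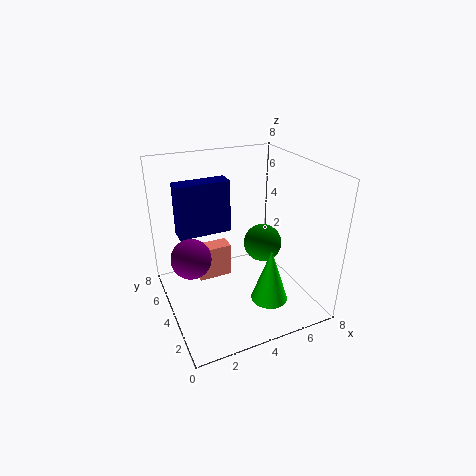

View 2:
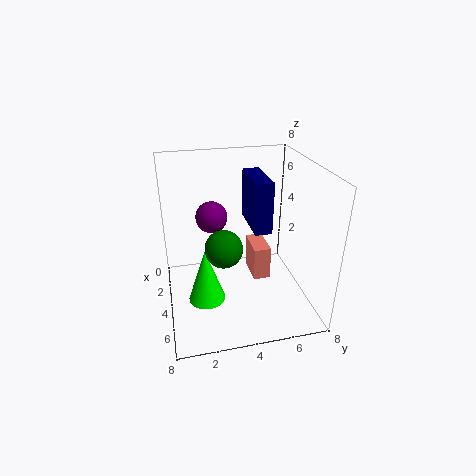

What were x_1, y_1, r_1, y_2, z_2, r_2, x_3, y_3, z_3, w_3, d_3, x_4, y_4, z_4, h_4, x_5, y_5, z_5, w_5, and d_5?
x_1 = 1
y_1 = 3
r_1 = 1
y_2 = 3
z_2 = 4
r_2 = 1
x_3 = 2
y_3 = 5
z_3 = 1
w_3 = 2
d_3 = 1
x_4 = 5
y_4 = 2
z_4 = 1
h_4 = 3
x_5 = 1
y_5 = 5
z_5 = 4
w_5 = 3
d_5 = 1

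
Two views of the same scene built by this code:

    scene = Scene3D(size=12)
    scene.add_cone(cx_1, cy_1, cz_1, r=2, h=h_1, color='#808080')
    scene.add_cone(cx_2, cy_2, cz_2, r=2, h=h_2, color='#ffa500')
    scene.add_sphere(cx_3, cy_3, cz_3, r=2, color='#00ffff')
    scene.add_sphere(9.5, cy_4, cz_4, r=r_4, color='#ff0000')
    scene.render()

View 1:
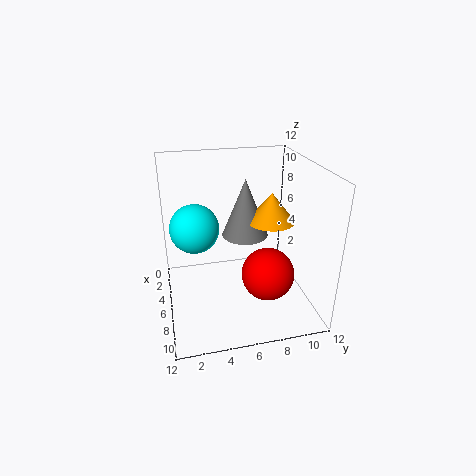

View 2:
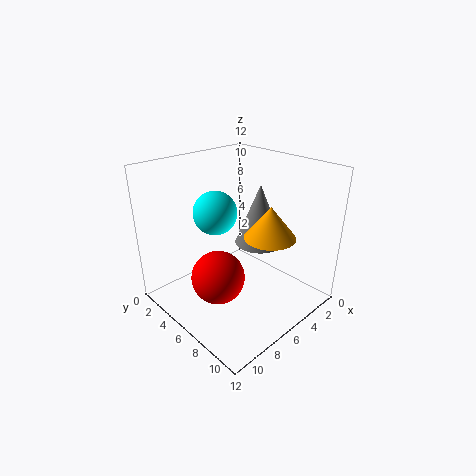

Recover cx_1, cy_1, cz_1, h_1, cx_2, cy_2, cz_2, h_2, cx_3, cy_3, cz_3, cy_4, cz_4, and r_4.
cx_1 = 4.5
cy_1 = 7
cz_1 = 5.5
h_1 = 5
cx_2 = 5.5
cy_2 = 9
cz_2 = 7
h_2 = 2.5
cx_3 = 5.5
cy_3 = 2.5
cz_3 = 7
cy_4 = 7.5
cz_4 = 4.5
r_4 = 2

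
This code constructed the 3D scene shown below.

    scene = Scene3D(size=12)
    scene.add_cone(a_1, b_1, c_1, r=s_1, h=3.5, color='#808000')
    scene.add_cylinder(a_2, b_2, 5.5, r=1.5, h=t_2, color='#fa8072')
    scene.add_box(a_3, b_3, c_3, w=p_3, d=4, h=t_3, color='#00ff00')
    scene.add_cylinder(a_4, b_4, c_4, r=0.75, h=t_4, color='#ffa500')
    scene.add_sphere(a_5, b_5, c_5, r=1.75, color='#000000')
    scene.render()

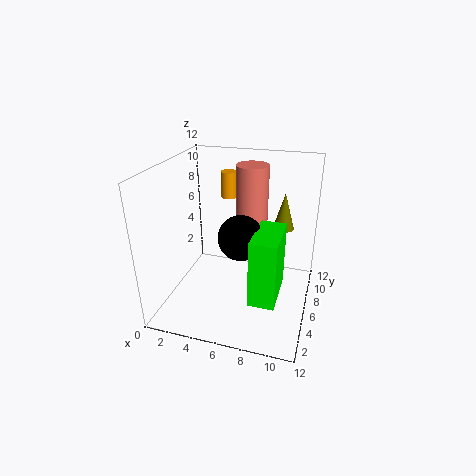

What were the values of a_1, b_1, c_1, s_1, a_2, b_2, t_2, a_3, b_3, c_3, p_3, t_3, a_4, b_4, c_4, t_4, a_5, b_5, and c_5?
a_1 = 9; b_1 = 11; c_1 = 5; s_1 = 1; a_2 = 6; b_2 = 10.5; t_2 = 5.5; a_3 = 8; b_3 = 1.75; c_3 = 2.75; p_3 = 2; t_3 = 5.25; a_4 = 3.5; b_4 = 11.25; c_4 = 7.5; t_4 = 2.5; a_5 = 6.75; b_5 = 4.25; c_5 = 7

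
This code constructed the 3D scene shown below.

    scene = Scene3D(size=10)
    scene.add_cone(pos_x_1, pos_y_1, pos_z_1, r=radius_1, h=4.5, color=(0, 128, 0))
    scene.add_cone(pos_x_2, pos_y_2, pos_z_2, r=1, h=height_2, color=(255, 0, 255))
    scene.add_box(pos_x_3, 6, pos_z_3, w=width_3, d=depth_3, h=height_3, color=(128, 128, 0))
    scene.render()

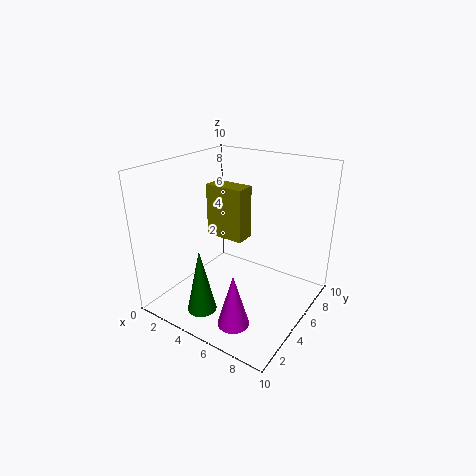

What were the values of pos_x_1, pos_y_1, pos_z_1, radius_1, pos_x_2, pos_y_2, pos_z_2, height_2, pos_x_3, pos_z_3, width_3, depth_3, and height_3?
pos_x_1 = 4, pos_y_1 = 2, pos_z_1 = 0.5, radius_1 = 1, pos_x_2 = 7, pos_y_2 = 1.5, pos_z_2 = 1, height_2 = 3.5, pos_x_3 = 1.5, pos_z_3 = 4, width_3 = 3, depth_3 = 1.5, height_3 = 4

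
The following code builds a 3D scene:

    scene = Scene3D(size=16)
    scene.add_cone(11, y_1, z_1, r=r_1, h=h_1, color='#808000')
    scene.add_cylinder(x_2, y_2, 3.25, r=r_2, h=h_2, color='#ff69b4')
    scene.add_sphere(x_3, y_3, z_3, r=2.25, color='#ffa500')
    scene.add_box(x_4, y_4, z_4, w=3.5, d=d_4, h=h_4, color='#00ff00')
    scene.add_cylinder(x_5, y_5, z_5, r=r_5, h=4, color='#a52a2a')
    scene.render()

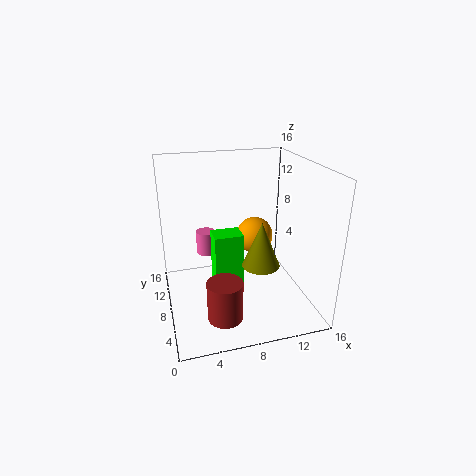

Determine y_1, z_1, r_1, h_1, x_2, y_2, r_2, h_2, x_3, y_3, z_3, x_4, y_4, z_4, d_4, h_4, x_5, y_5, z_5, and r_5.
y_1 = 8.5
z_1 = 3.75
r_1 = 2.25
h_1 = 5.5
x_2 = 5.5
y_2 = 14.5
r_2 = 1.25
h_2 = 3
x_3 = 11.25
y_3 = 11.75
z_3 = 6.25
x_4 = 5.75
y_4 = 9.75
z_4 = 0.25
d_4 = 2.75
h_4 = 7
x_5 = 5
y_5 = 2
z_5 = 2.5
r_5 = 1.75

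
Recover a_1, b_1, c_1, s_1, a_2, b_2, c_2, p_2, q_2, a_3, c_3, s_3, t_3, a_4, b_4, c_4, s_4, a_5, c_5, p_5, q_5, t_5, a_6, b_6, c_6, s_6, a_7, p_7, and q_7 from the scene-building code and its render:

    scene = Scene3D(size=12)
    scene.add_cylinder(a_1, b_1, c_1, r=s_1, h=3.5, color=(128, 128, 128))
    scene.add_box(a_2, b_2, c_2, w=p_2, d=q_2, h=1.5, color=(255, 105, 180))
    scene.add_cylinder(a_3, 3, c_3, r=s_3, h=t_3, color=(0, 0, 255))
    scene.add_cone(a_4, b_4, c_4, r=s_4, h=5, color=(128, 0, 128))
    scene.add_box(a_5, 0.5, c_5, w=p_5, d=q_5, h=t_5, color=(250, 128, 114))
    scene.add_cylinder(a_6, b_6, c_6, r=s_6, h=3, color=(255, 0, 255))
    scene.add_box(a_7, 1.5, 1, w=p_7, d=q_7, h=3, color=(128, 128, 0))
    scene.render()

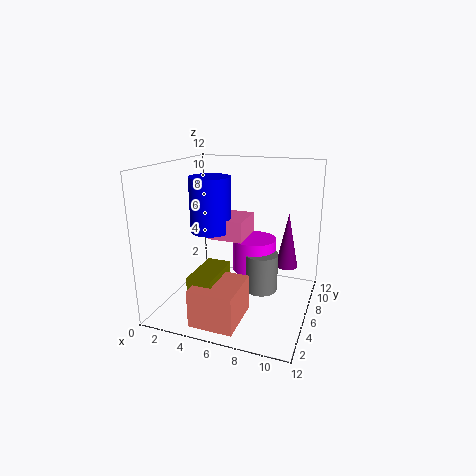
a_1 = 7.5; b_1 = 8; c_1 = 0.5; s_1 = 1.5; a_2 = 5; b_2 = 2.5; c_2 = 7; p_2 = 2.5; q_2 = 3; a_3 = 5; c_3 = 7.5; s_3 = 1.5; t_3 = 4; a_4 = 9.5; b_4 = 9.5; c_4 = 2.5; s_4 = 1; a_5 = 4; c_5 = 0.5; p_5 = 3.5; q_5 = 4; t_5 = 3; a_6 = 6.5; b_6 = 9; c_6 = 2; s_6 = 2; a_7 = 3.5; p_7 = 2; q_7 = 4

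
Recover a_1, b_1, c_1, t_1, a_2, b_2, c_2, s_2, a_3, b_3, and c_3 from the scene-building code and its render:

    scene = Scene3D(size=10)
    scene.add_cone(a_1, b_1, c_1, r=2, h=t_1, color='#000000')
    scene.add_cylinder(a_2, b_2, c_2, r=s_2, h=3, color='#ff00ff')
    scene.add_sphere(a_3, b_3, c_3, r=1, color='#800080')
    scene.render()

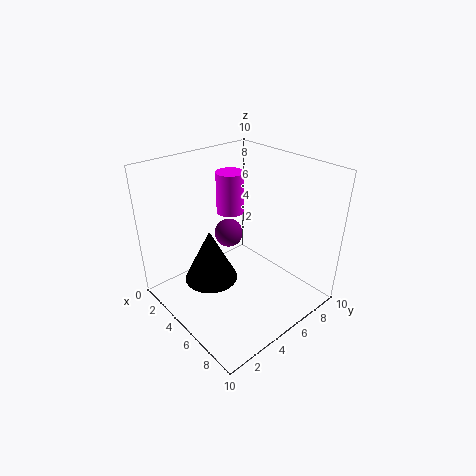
a_1 = 3
b_1 = 4
c_1 = 1
t_1 = 4
a_2 = 3
b_2 = 6
c_2 = 6
s_2 = 1
a_3 = 4
b_3 = 5
c_3 = 5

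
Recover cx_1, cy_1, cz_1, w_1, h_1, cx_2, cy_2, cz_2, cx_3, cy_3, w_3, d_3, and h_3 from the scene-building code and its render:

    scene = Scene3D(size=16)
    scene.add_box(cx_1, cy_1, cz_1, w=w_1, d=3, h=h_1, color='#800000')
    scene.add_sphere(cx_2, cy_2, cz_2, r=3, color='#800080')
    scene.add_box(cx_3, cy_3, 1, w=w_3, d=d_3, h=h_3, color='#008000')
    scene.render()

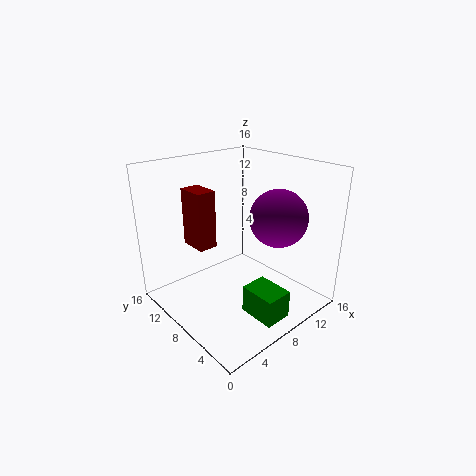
cx_1 = 3
cy_1 = 8
cz_1 = 8
w_1 = 2
h_1 = 6
cx_2 = 10
cy_2 = 4
cz_2 = 11
cx_3 = 6
cy_3 = 1
w_3 = 3
d_3 = 4
h_3 = 3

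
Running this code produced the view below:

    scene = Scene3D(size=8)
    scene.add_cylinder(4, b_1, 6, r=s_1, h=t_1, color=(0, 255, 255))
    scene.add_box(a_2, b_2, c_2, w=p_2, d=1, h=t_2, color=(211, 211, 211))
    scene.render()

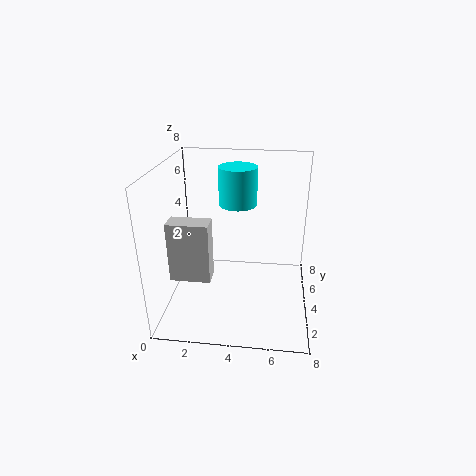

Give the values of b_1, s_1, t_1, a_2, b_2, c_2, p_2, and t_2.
b_1 = 4
s_1 = 1
t_1 = 2
a_2 = 1
b_2 = 1
c_2 = 3
p_2 = 2
t_2 = 3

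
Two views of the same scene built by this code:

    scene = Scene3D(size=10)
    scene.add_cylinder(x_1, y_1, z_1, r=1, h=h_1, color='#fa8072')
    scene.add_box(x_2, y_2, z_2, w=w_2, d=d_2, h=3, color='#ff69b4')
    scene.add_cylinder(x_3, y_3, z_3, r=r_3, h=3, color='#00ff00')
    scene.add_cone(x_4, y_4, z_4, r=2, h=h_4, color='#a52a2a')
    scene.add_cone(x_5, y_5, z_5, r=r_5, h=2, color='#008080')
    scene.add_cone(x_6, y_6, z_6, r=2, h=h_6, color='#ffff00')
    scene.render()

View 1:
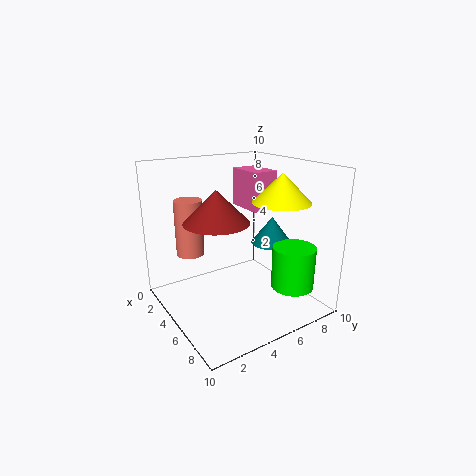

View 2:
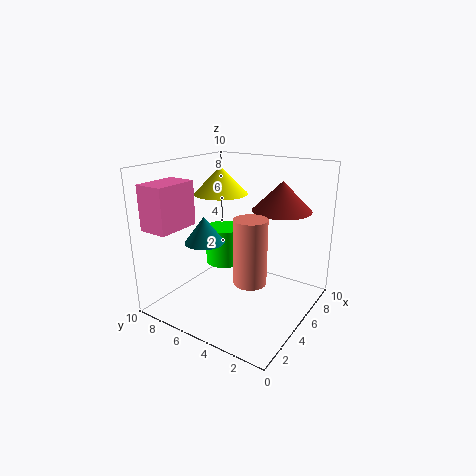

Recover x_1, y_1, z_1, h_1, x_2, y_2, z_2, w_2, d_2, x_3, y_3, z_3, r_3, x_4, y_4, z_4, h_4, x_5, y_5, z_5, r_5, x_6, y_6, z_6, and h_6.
x_1 = 2.5, y_1 = 2.5, z_1 = 3.5, h_1 = 4, x_2 = 0.5, y_2 = 7.5, z_2 = 6, w_2 = 3, d_2 = 2, x_3 = 7.5, y_3 = 8, z_3 = 1.5, r_3 = 1.5, x_4 = 6.5, y_4 = 2.5, z_4 = 7, h_4 = 2, x_5 = 5, y_5 = 8, z_5 = 4, r_5 = 1.5, x_6 = 6.5, y_6 = 7.5, z_6 = 7.5, h_6 = 2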